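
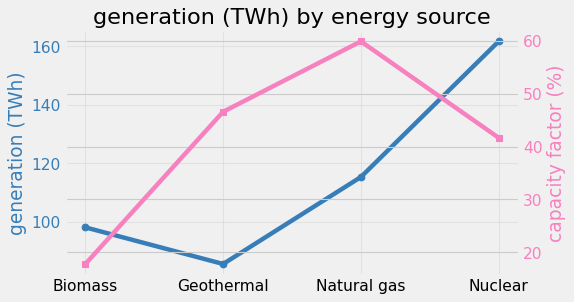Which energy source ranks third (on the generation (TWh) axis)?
Biomass

Top 4 (on the generation (TWh) axis): Nuclear ≈ 160, Natural gas ≈ 120, Biomass ≈ 100, Geothermal ≈ 90.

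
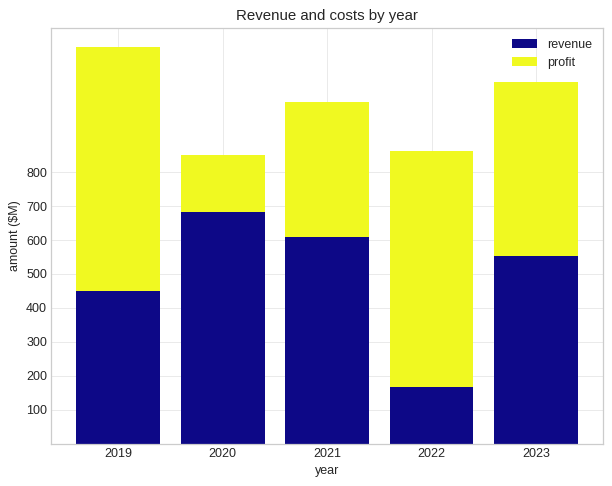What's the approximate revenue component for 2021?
revenue top ≈ 600, bottom ≈ 0; segment ≈ 600.

≈ 600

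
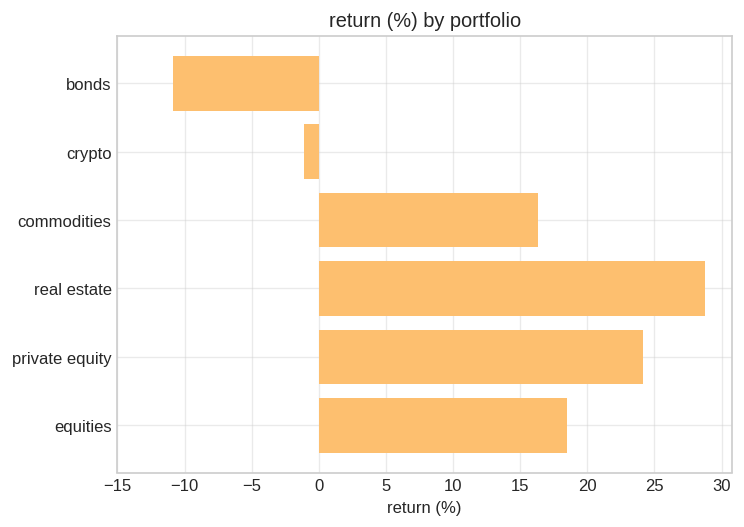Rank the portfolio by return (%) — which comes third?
equities

Top 4: real estate ≈ 30, private equity ≈ 25, equities ≈ 20, commodities ≈ 15.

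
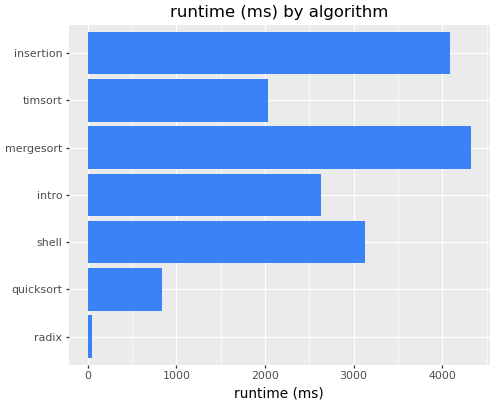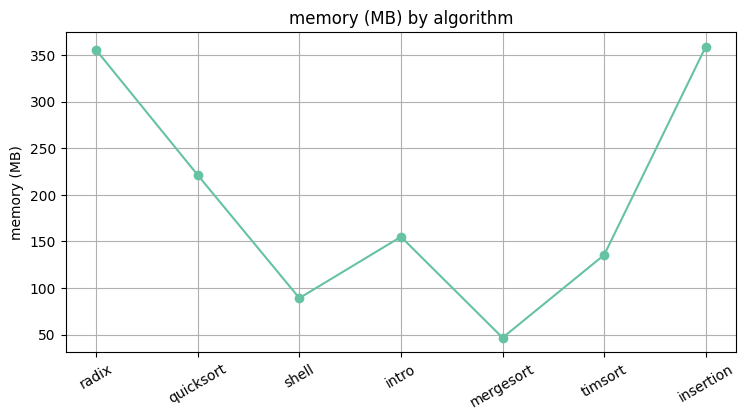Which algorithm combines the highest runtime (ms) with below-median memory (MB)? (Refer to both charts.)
Chart 2 median memory (MB) ≈ 150; below-median algorithms: shell, mergesort, timsort. Among those, mergesort has the highest runtime (ms) (≈ 4500).

mergesort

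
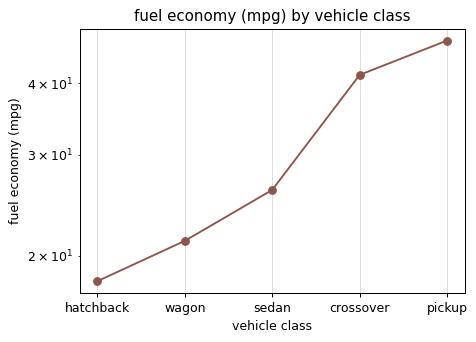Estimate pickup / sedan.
pickup ≈ 45, sedan ≈ 25; 45/25 ≈ 1.8.

≈ 1.8×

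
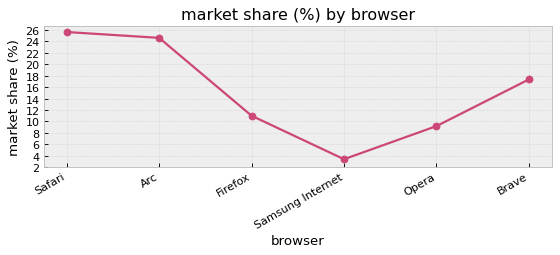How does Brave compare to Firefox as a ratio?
Brave ≈ 18, Firefox ≈ 10; 18/10 ≈ 1.8.

≈ 1.8×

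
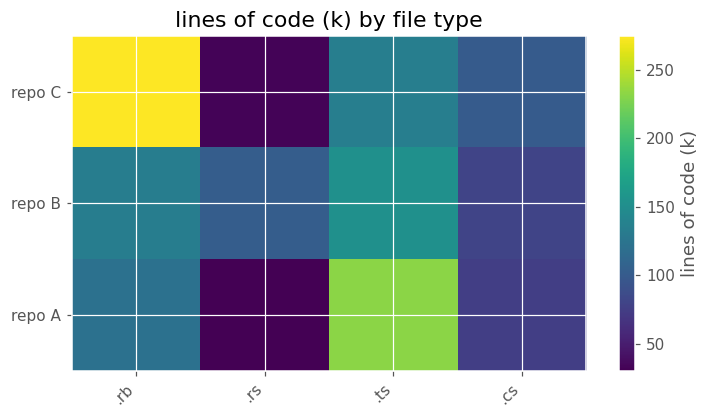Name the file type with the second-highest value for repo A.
Top 3 for repo A: .ts ≈ 225, .rb ≈ 125, .cs ≈ 75.

.rb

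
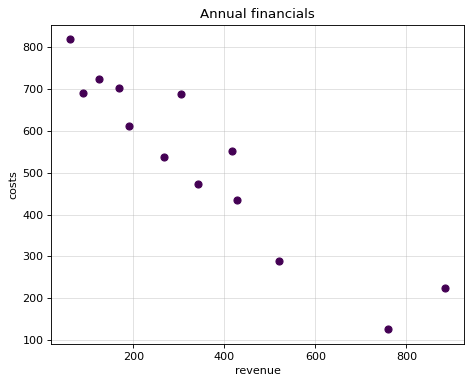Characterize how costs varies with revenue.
negative, strong

Points are negatively correlated; strong (|r| ≈ 0.9).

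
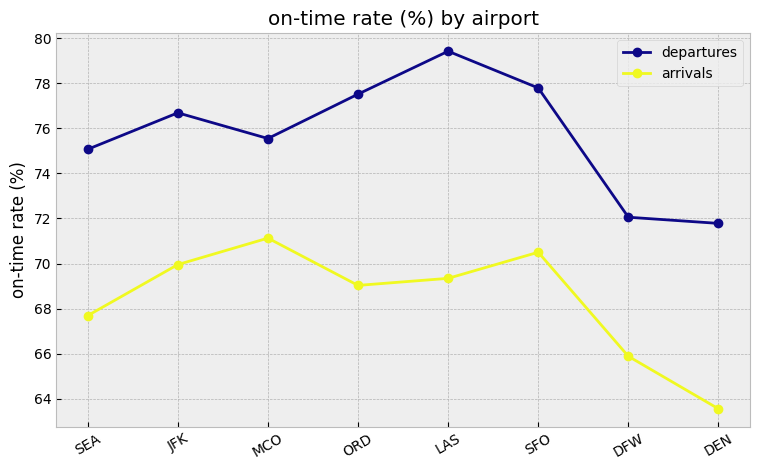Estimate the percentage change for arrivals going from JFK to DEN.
≈ -8.6%

JFK ≈ 70, DEN ≈ 64; (64 − 70) / 70 ≈ -8.6%.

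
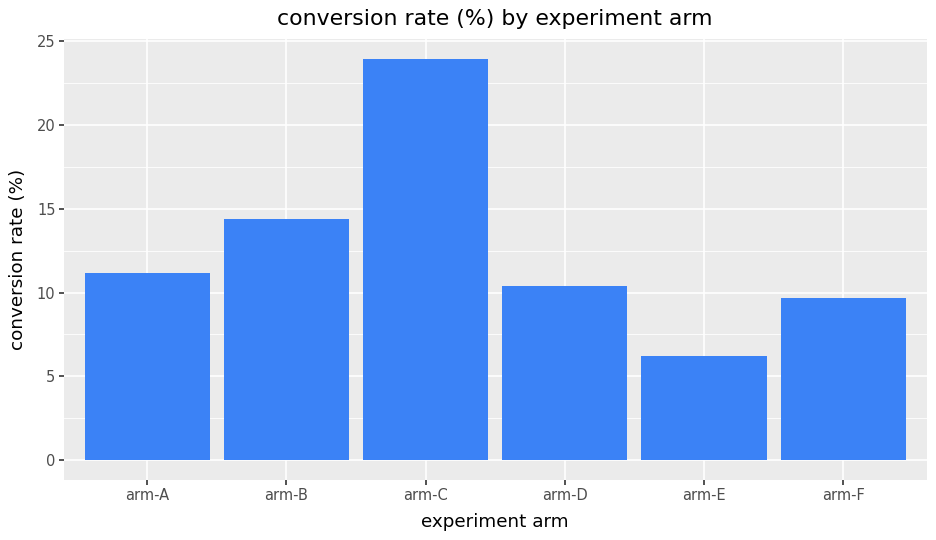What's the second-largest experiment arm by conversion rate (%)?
arm-B

Top 3: arm-C ≈ 24, arm-B ≈ 14, arm-A ≈ 12.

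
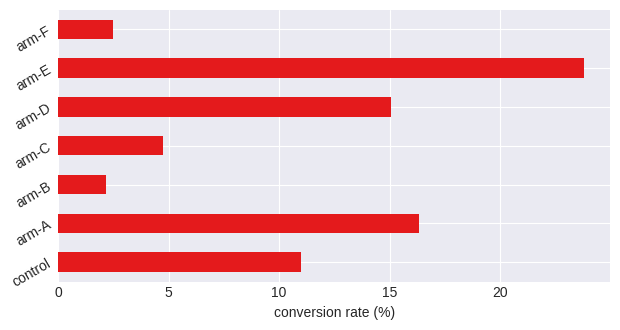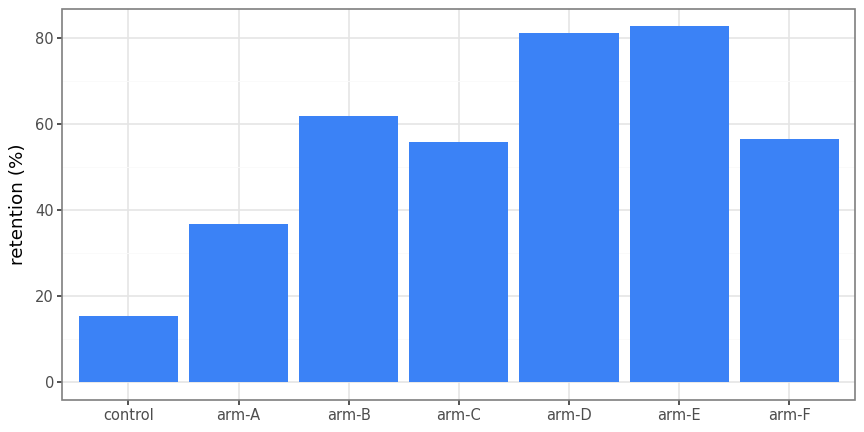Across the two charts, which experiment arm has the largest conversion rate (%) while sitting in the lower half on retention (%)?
arm-A

Chart 2 median retention (%) ≈ 60; below-median experiment arms: control, arm-A, arm-C. Among those, arm-A has the highest conversion rate (%) (≈ 15).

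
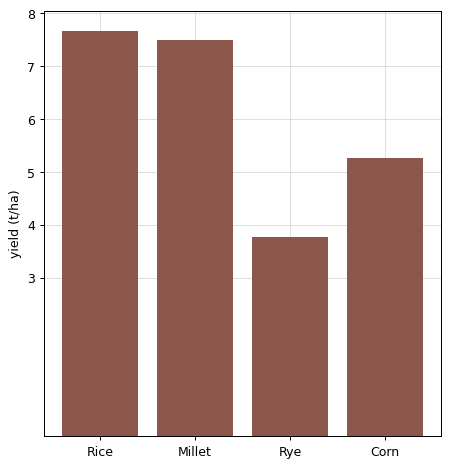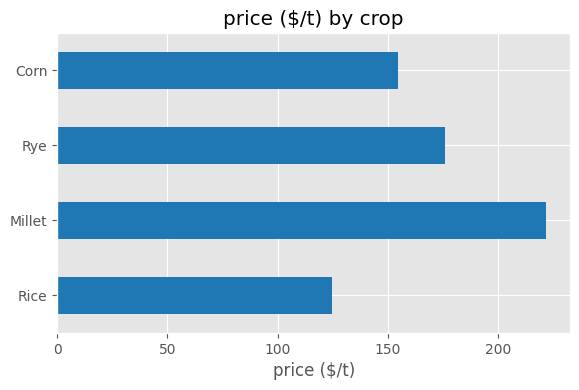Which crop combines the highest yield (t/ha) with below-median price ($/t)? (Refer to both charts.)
Rice

Chart 2 median price ($/t) ≈ 175; below-median crops: Rice, Corn. Among those, Rice has the highest yield (t/ha) (≈ 8).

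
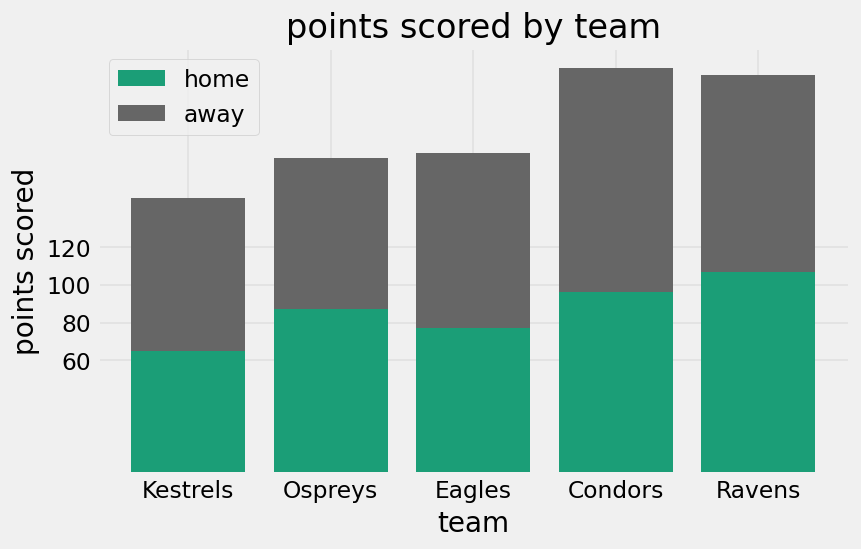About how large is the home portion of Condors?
≈ 100

home top ≈ 100, bottom ≈ 0; segment ≈ 100.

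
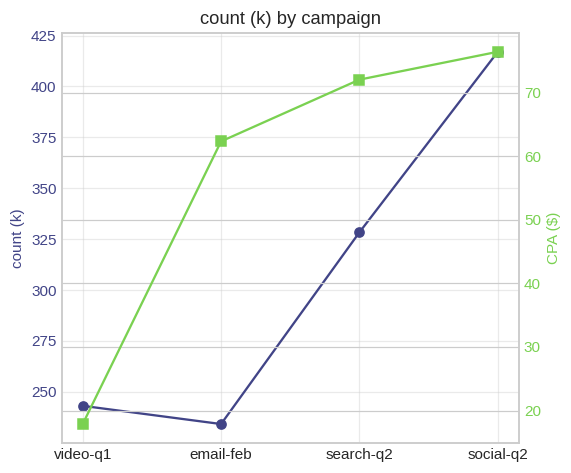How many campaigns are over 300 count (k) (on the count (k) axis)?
Above 300: search-q2, social-q2.

2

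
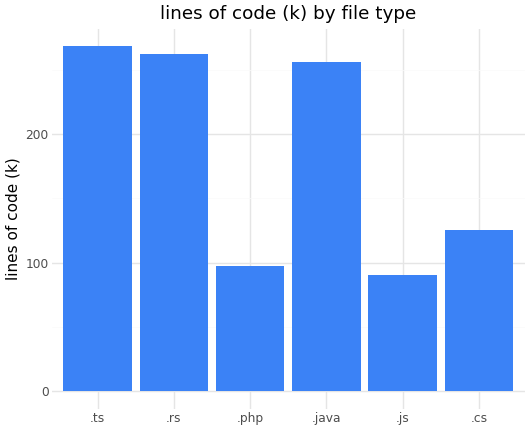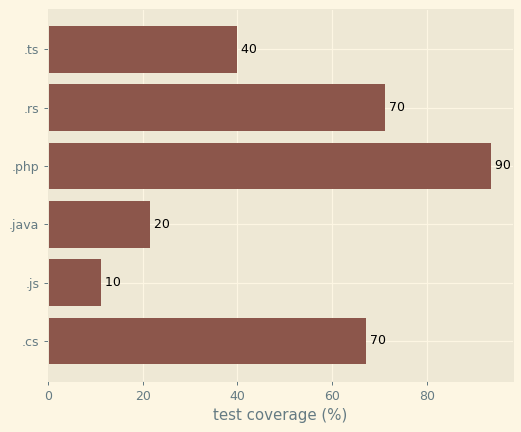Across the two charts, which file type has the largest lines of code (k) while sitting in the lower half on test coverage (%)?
.ts

Chart 2 median test coverage (%) ≈ 50; below-median file types: .ts, .java, .js. Among those, .ts has the highest lines of code (k) (≈ 275).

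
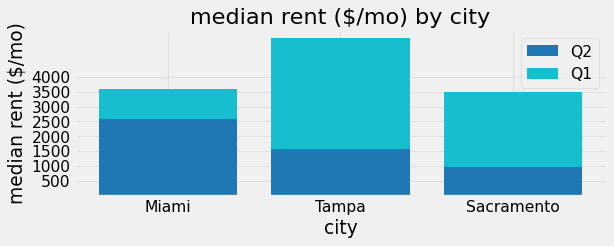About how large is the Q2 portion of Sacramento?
Q2 top ≈ 1000, bottom ≈ 0; segment ≈ 1000.

≈ 1000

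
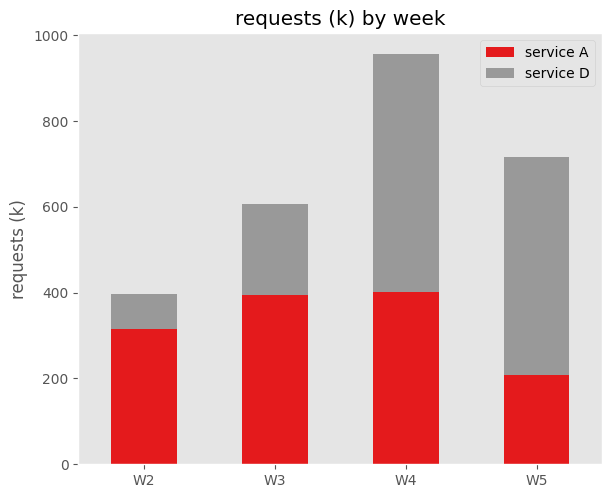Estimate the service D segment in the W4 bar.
≈ 600

service D top ≈ 1000, bottom ≈ 400; segment ≈ 600.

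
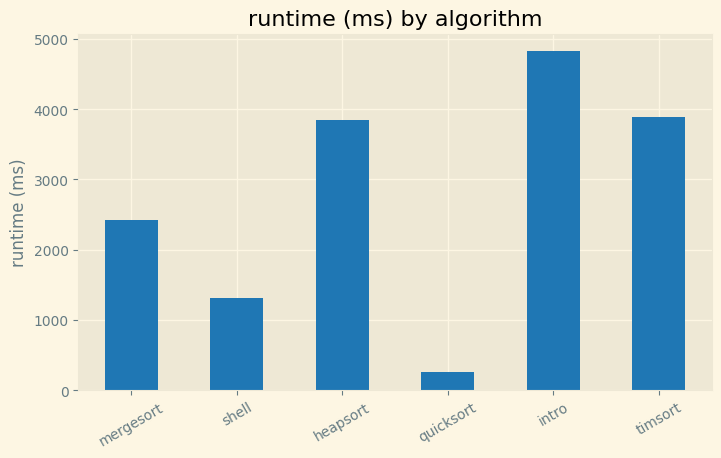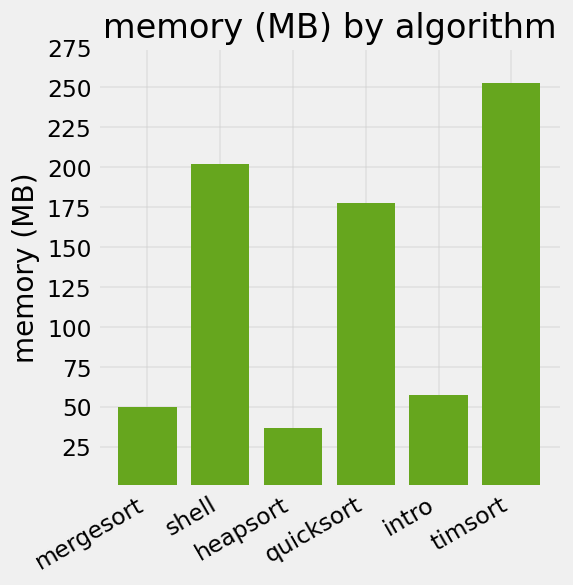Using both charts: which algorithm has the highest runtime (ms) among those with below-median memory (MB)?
intro

Chart 2 median memory (MB) ≈ 125; below-median algorithms: mergesort, heapsort, intro. Among those, intro has the highest runtime (ms) (≈ 5000).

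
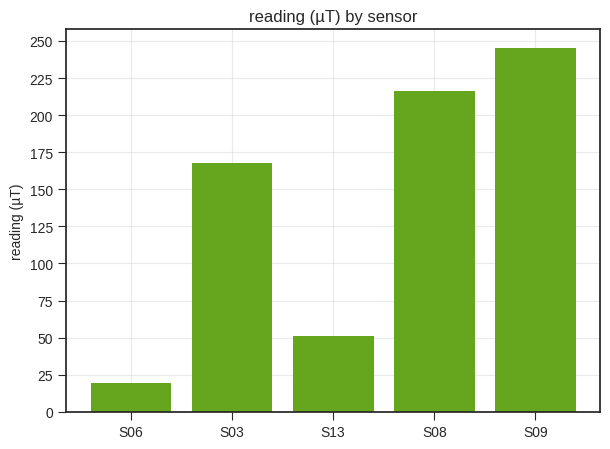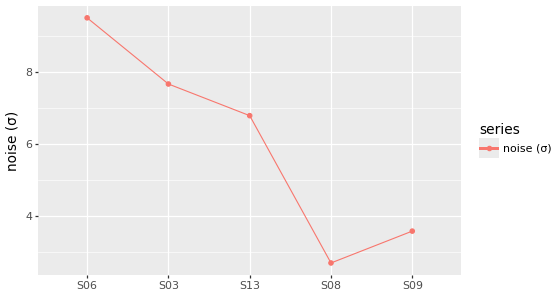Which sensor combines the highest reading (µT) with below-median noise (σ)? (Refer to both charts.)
S09

Chart 2 median noise (σ) ≈ 7; below-median sensors: S08, S09. Among those, S09 has the highest reading (µT) (≈ 250).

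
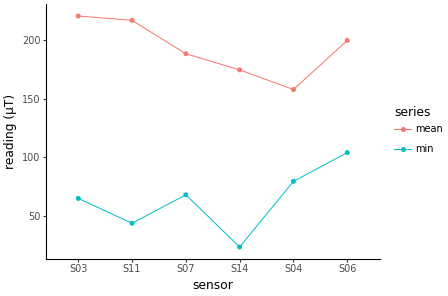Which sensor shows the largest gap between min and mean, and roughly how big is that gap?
S11: min ≈ 40, mean ≈ 220 → gap ≈ 180. Next-largest (S03) is only ≈ 160.

S11, ≈ 180 µT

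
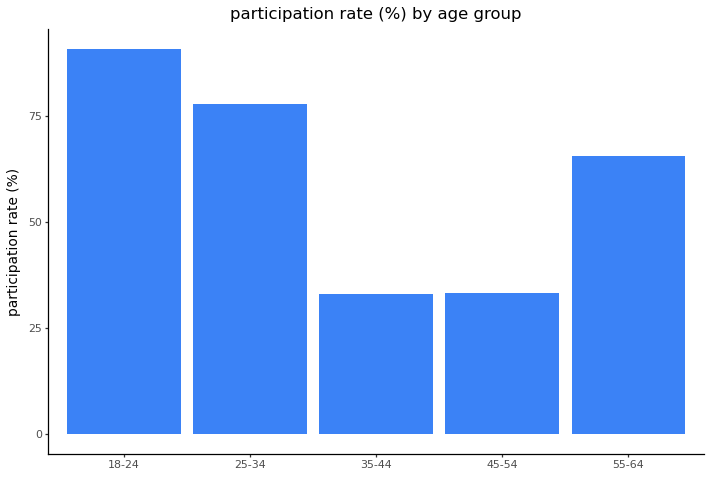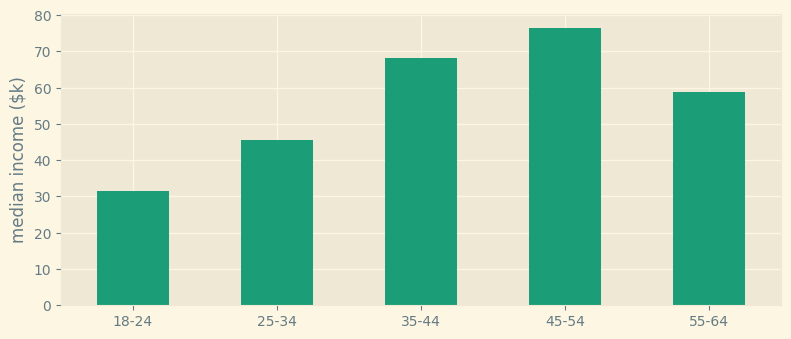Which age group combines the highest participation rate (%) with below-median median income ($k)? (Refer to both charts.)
Chart 2 median median income ($k) ≈ 60; below-median age groups: 18-24, 25-34. Among those, 18-24 has the highest participation rate (%) (≈ 90).

18-24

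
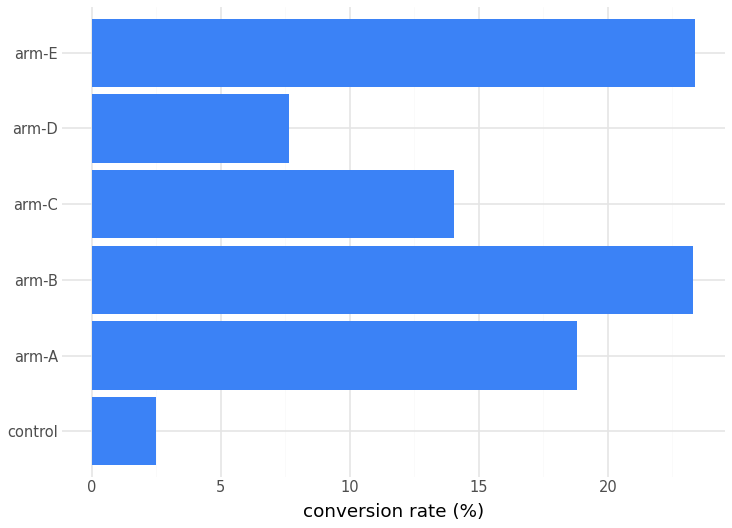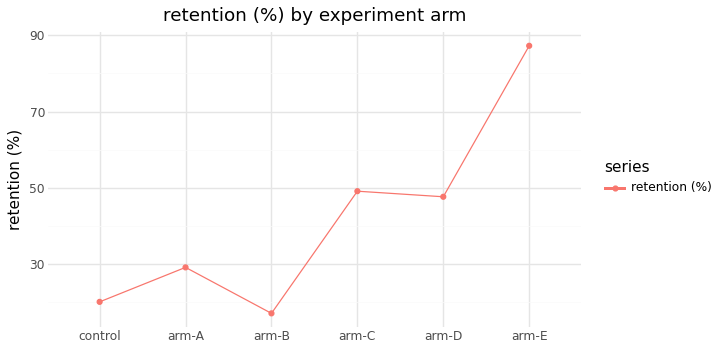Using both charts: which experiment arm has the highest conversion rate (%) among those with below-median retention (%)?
arm-B

Chart 2 median retention (%) ≈ 40; below-median experiment arms: control, arm-A, arm-B. Among those, arm-B has the highest conversion rate (%) (≈ 25).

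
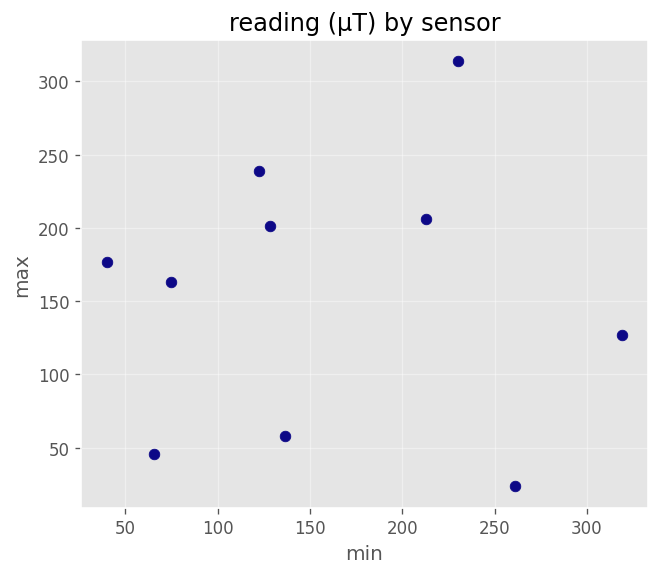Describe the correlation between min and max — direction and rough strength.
Points are roughly uncorrelated; weak (|r| ≈ 0.0).

no clear correlation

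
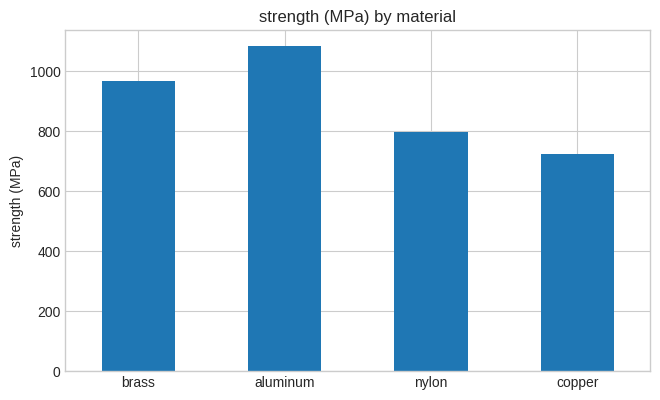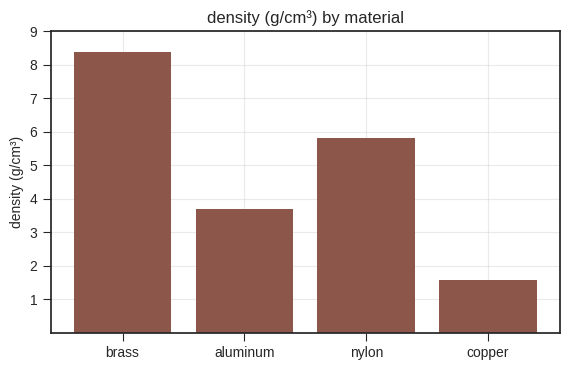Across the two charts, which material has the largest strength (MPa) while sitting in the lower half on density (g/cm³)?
aluminum

Chart 2 median density (g/cm³) ≈ 5; below-median materials: aluminum, copper. Among those, aluminum has the highest strength (MPa) (≈ 1100).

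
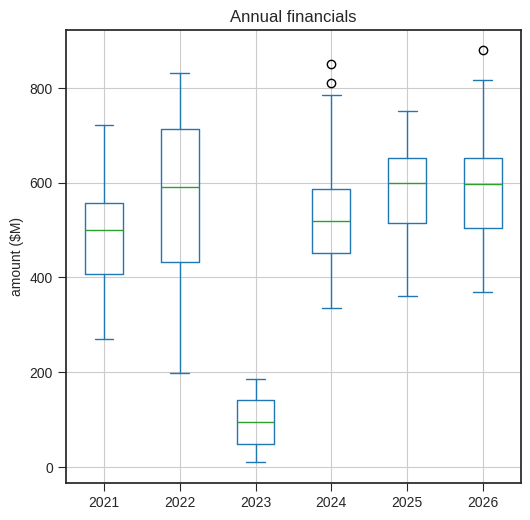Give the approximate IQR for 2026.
≈ 150

Q3 ≈ 650, Q1 ≈ 500; IQR ≈ 150.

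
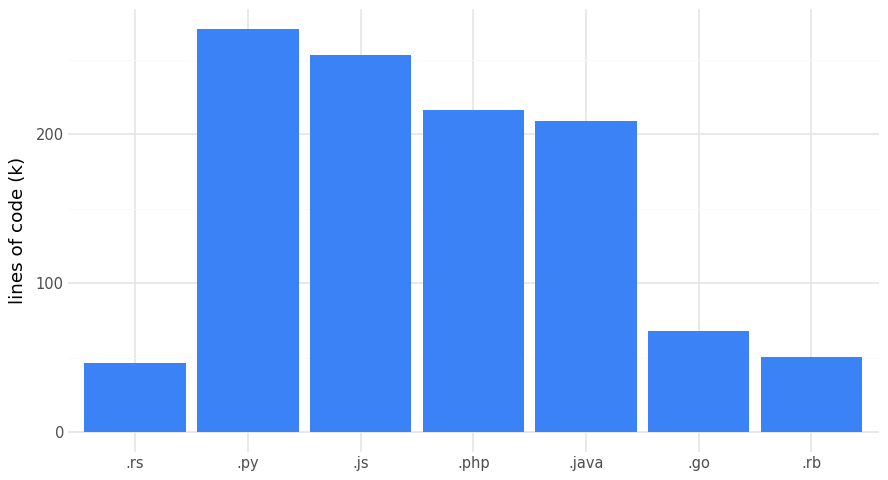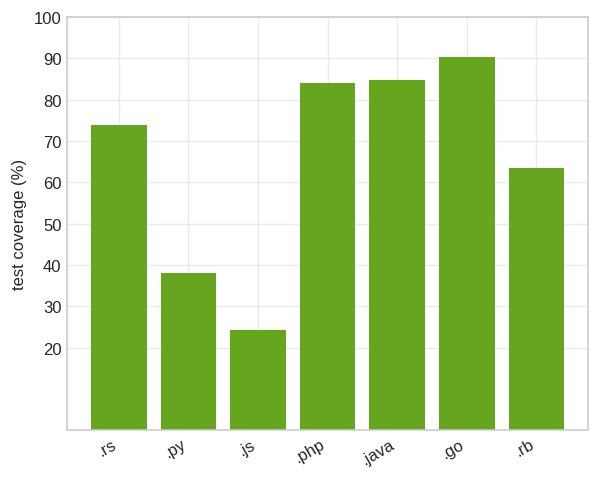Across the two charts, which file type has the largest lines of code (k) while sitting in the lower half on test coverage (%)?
.py

Chart 2 median test coverage (%) ≈ 70; below-median file types: .py, .js, .rb. Among those, .py has the highest lines of code (k) (≈ 275).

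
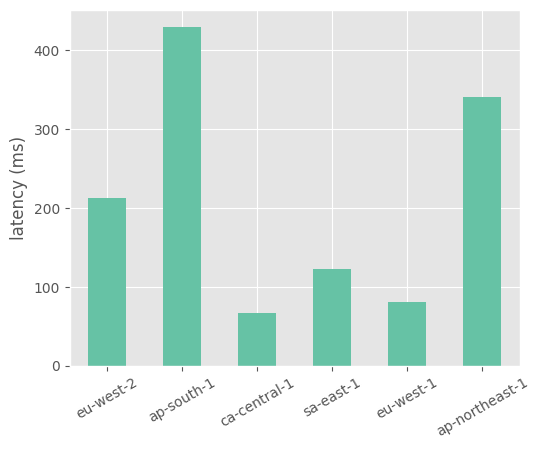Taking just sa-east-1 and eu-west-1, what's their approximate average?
(100 + 100) / 2 ≈ 100.

≈ 100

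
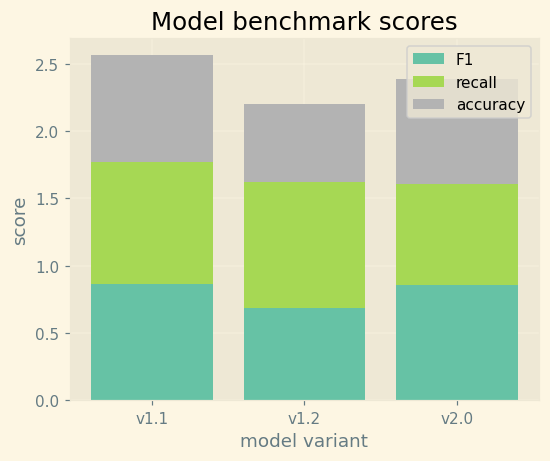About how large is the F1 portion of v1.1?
F1 top ≈ 1.0, bottom ≈ 0.0; segment ≈ 1.0.

≈ 1.0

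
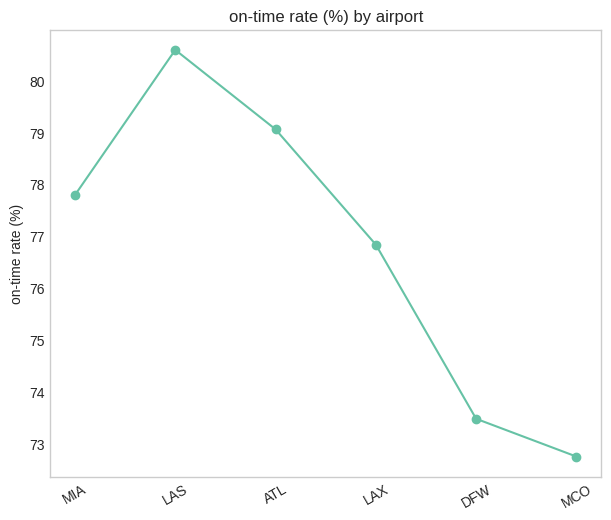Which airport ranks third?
Top 4: LAS ≈ 81, ATL ≈ 79, MIA ≈ 78, LAX ≈ 77.

MIA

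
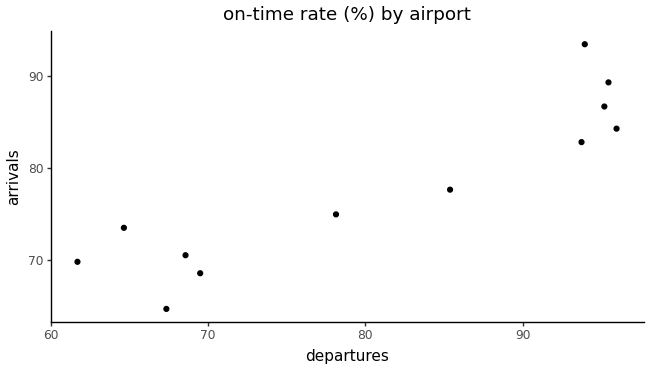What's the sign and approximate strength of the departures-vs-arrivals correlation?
positive, strong

Points are positively correlated; strong (|r| ≈ 0.9).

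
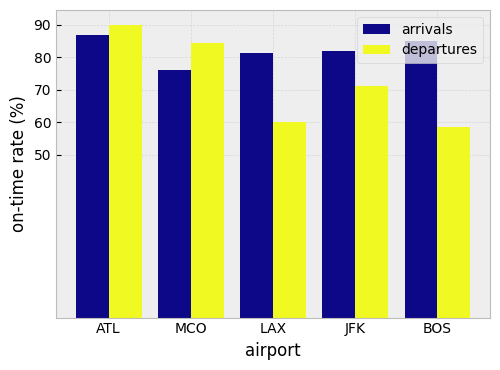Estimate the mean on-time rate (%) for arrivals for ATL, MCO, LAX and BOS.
≈ 82

(90 + 80 + 80 + 80) / 4 ≈ 82.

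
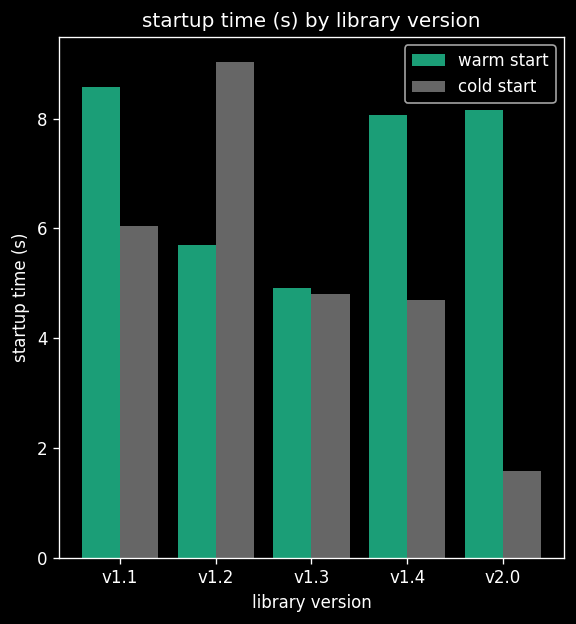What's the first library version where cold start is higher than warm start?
v1.2

v1.1: cold start ≈ 6 vs warm start ≈ 9 (not yet); v1.2: cold start ≈ 9 vs warm start ≈ 6 (first crossover).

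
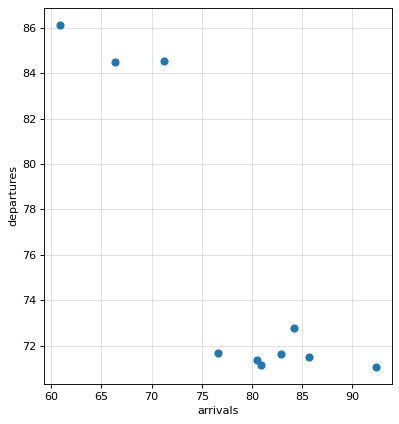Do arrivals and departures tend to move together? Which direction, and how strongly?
negative, strong

Points are negatively correlated; strong (|r| ≈ 0.9).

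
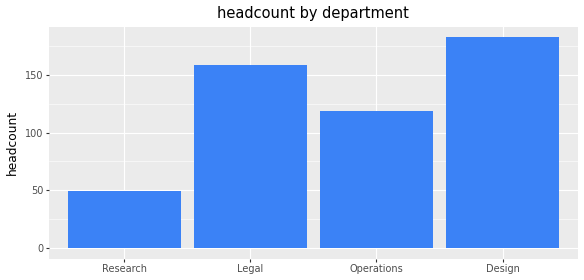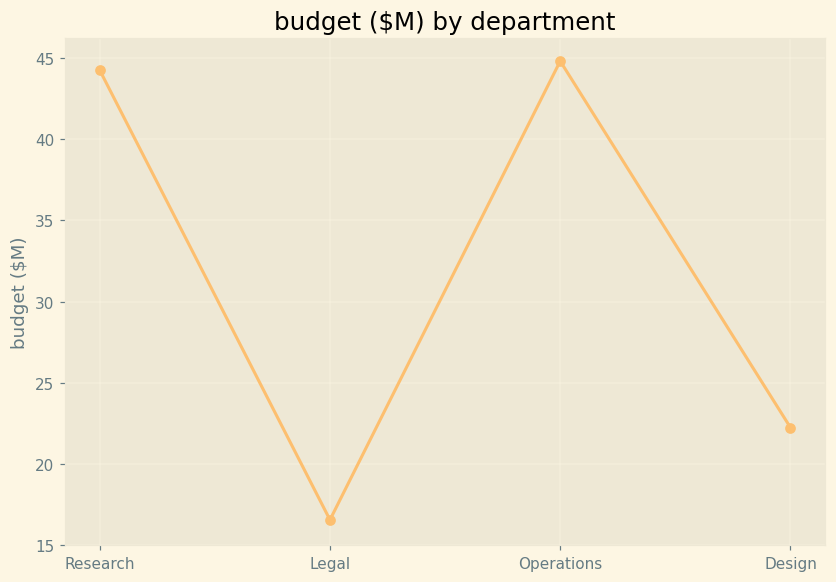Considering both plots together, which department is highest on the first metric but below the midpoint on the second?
Chart 2 median budget ($M) ≈ 35; below-median departments: Legal, Design. Among those, Design has the highest headcount (≈ 180).

Design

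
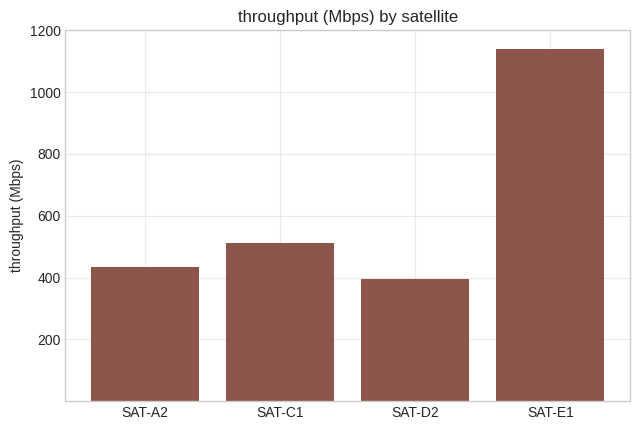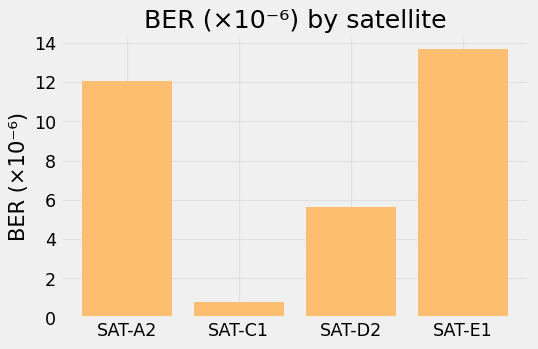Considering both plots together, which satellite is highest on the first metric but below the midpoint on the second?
SAT-C1

Chart 2 median BER (×10⁻⁶) ≈ 8; below-median satellites: SAT-C1, SAT-D2. Among those, SAT-C1 has the highest throughput (Mbps) (≈ 600).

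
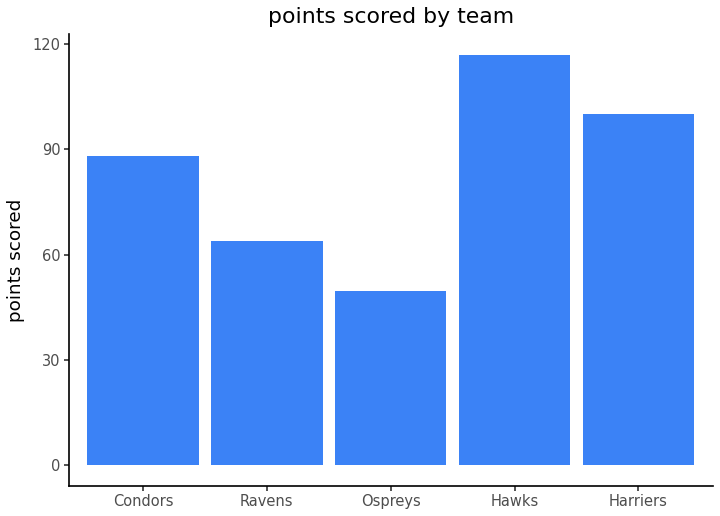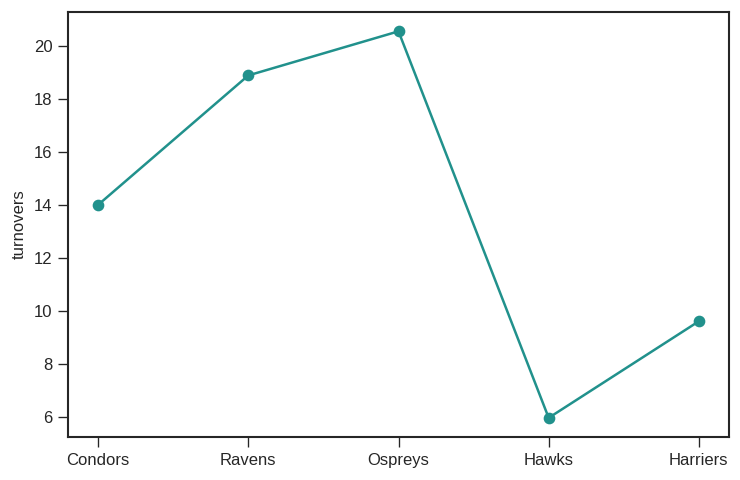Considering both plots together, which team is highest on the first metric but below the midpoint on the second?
Hawks

Chart 2 median turnovers ≈ 14; below-median teams: Hawks, Harriers. Among those, Hawks has the highest points scored (≈ 120).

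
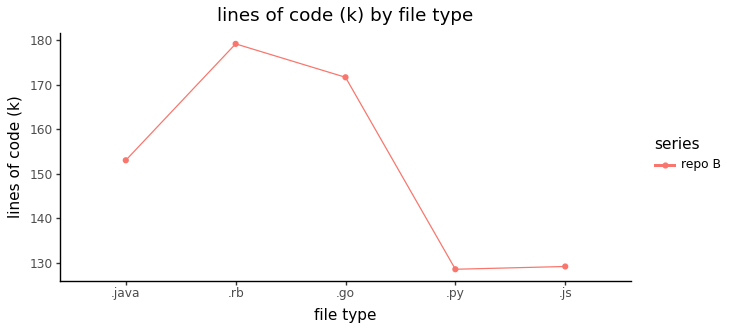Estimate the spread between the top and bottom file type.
≈ 50

Max .rb ≈ 180, min .py ≈ 130; range ≈ 50.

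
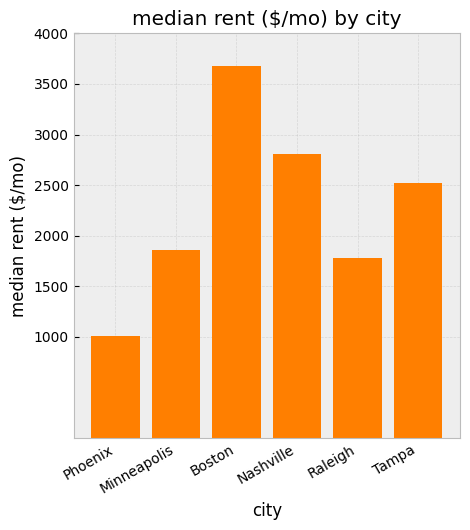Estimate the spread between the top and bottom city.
≈ 2500

Max Boston ≈ 3500, min Phoenix ≈ 1000; range ≈ 2500.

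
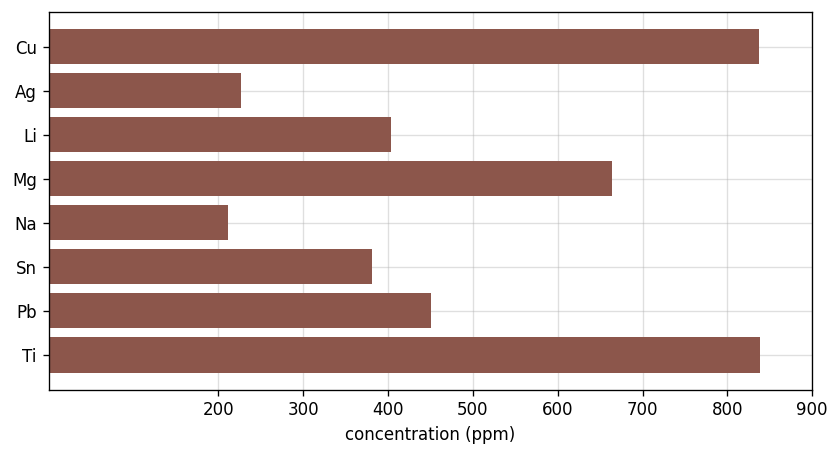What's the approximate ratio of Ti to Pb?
≈ 1.6×

Ti ≈ 800, Pb ≈ 500; 800/500 ≈ 1.6.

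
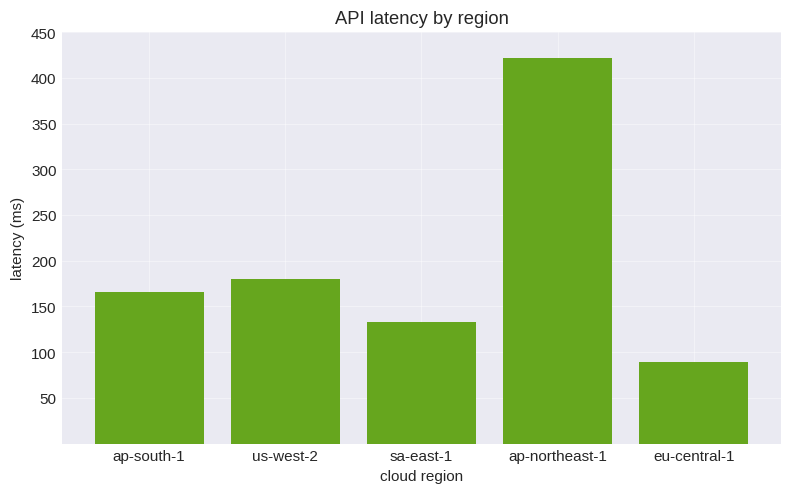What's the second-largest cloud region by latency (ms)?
us-west-2

Top 3: ap-northeast-1 ≈ 400, us-west-2 ≈ 200, ap-south-1 ≈ 150.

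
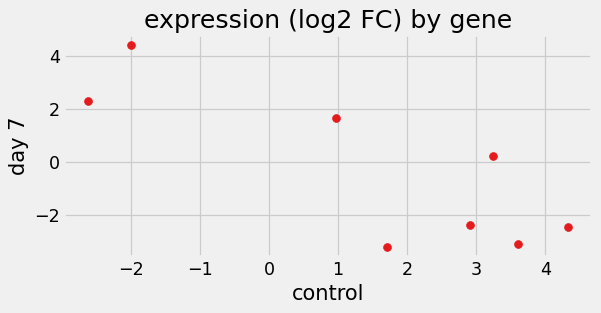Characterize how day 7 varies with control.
negative, strong

Points are negatively correlated; strong (|r| ≈ 0.8).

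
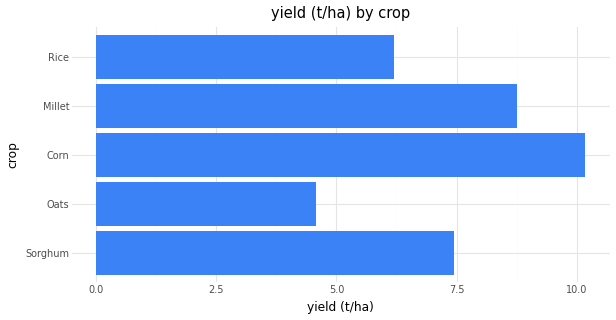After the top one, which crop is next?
Millet

Top 3: Corn ≈ 10, Millet ≈ 9, Sorghum ≈ 7.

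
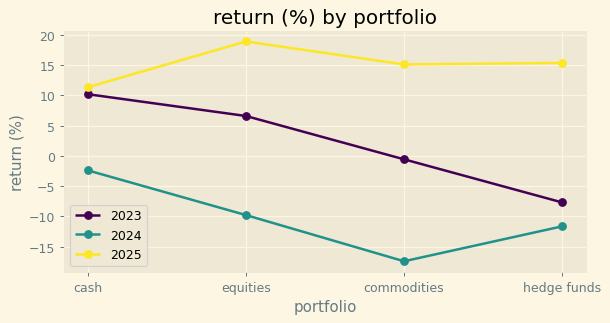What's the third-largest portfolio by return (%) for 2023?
Top 4 for 2023: cash ≈ 10, equities ≈ 5, commodities ≈ 0, hedge funds ≈ -10.

commodities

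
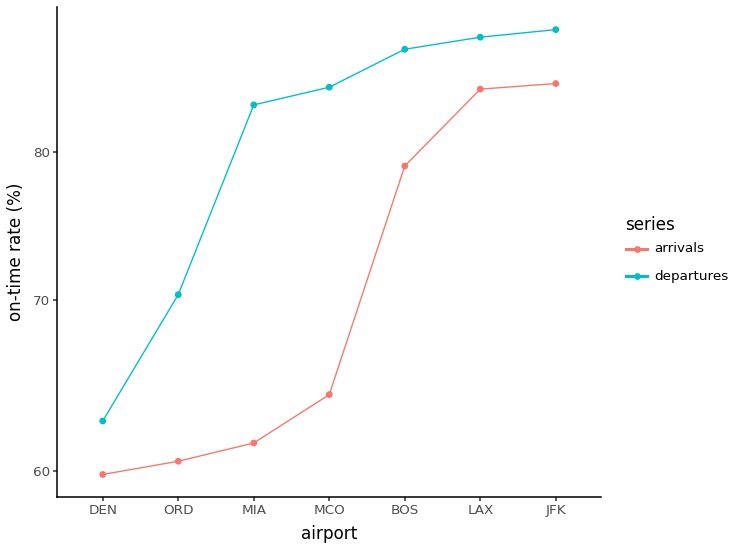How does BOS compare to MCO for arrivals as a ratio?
≈ 1.23×

BOS ≈ 80, MCO ≈ 65; 80/65 ≈ 1.23.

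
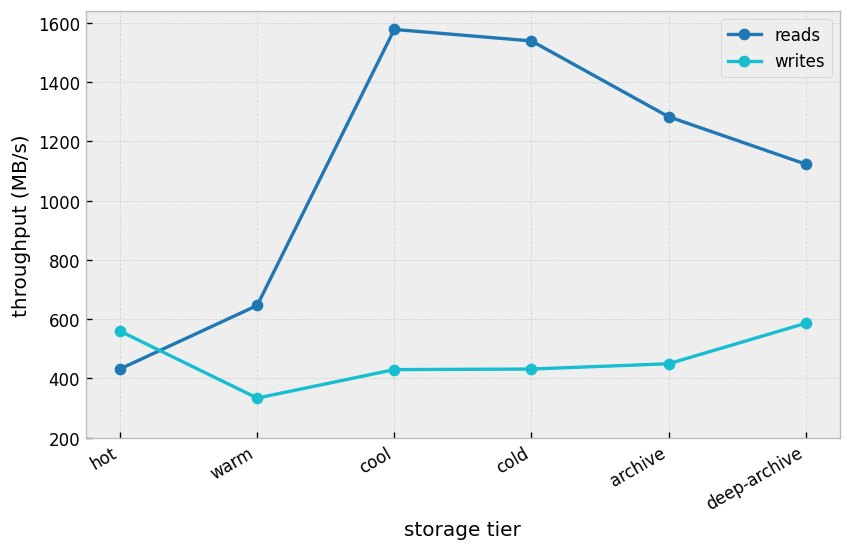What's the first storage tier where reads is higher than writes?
warm

hot: reads ≈ 400 vs writes ≈ 600 (not yet); warm: reads ≈ 600 vs writes ≈ 400 (first crossover).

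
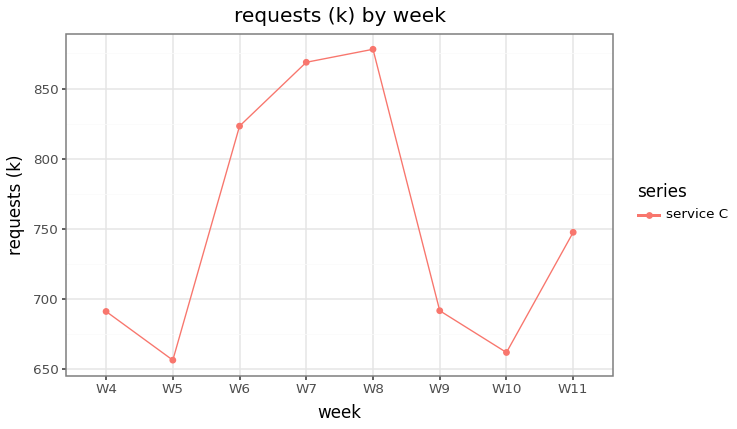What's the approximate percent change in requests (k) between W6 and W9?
W6 ≈ 820, W9 ≈ 700; (700 − 820) / 820 ≈ -14.6%.

≈ -14.6%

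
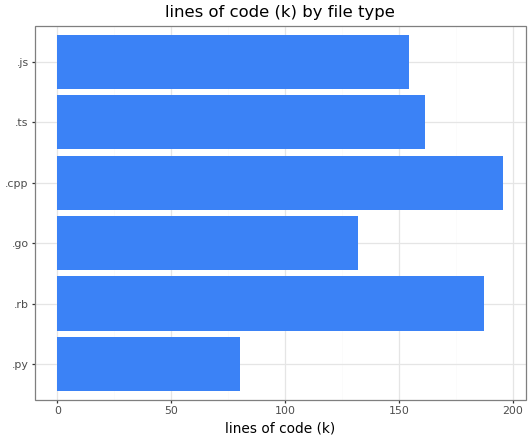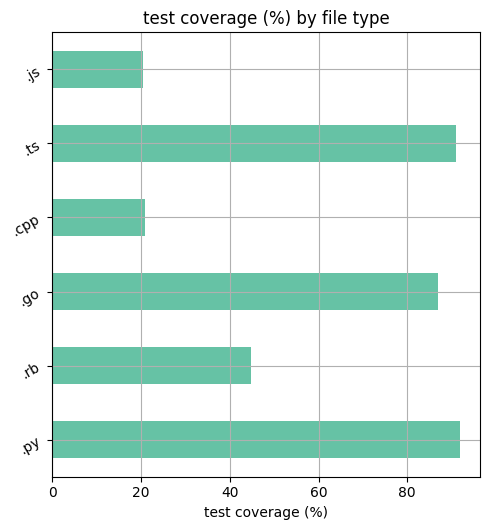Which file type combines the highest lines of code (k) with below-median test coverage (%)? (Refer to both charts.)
Chart 2 median test coverage (%) ≈ 70; below-median file types: .rb, .cpp, .js. Among those, .cpp has the highest lines of code (k) (≈ 200).

.cpp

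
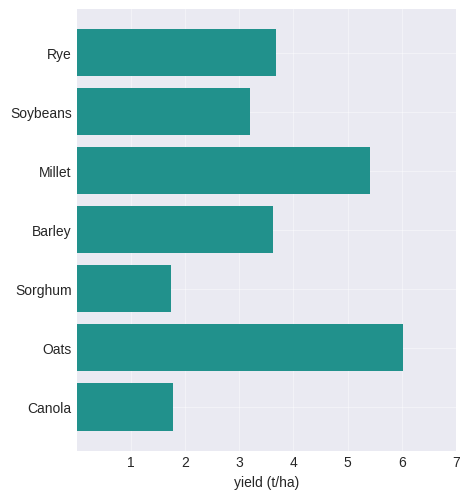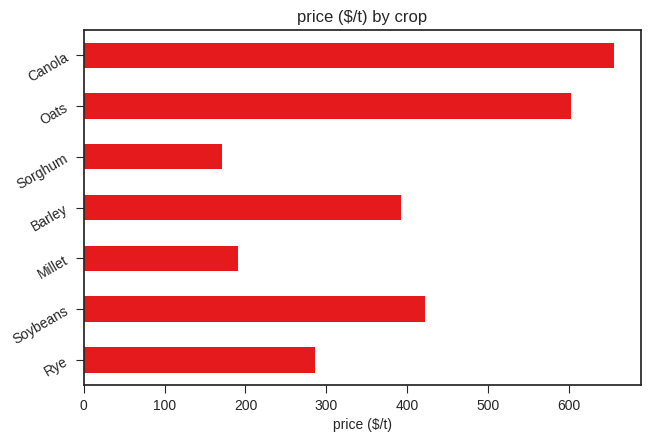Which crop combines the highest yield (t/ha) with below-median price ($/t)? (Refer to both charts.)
Chart 2 median price ($/t) ≈ 400; below-median crops: Rye, Millet, Sorghum. Among those, Millet has the highest yield (t/ha) (≈ 5).

Millet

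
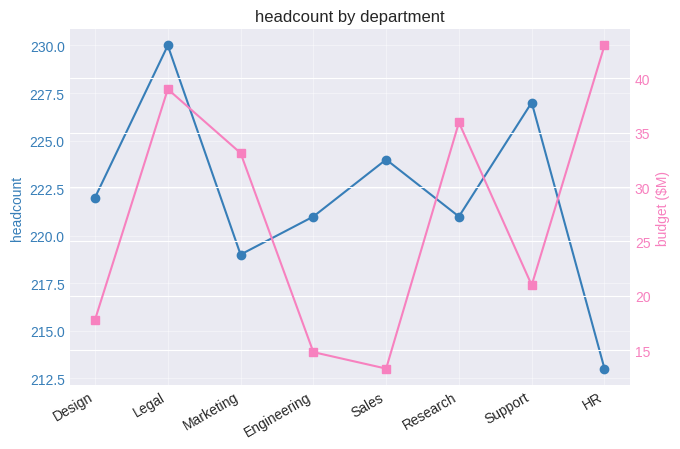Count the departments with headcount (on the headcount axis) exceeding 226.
2

Above 226: Legal, Support.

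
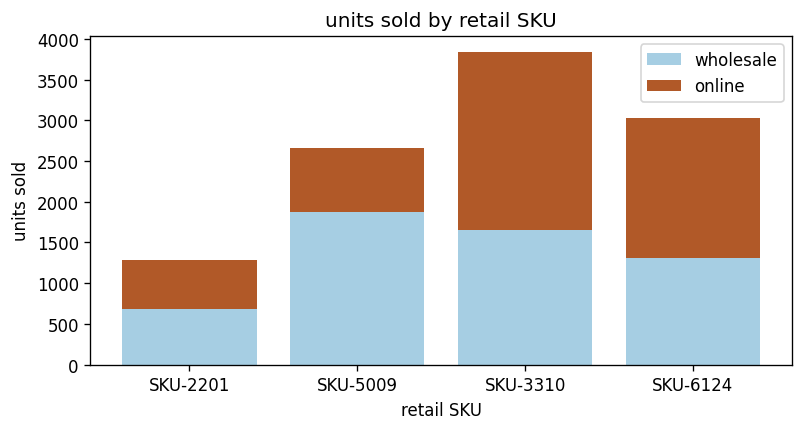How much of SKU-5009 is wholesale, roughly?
≈ 2000

wholesale top ≈ 2000, bottom ≈ 0; segment ≈ 2000.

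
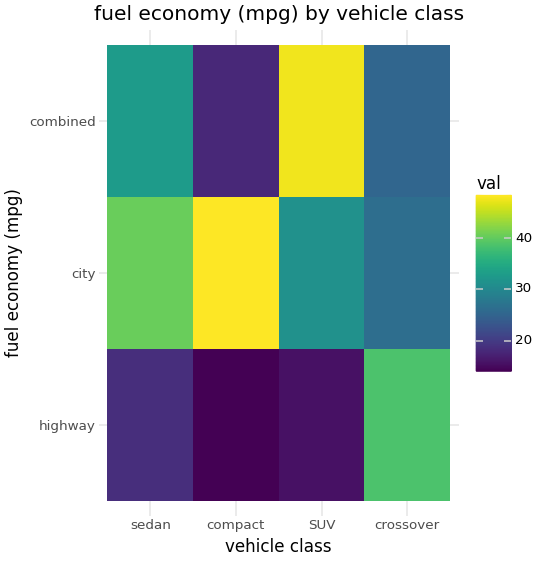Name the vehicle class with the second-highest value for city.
sedan

Top 3 for city: compact ≈ 50, sedan ≈ 40, SUV ≈ 30.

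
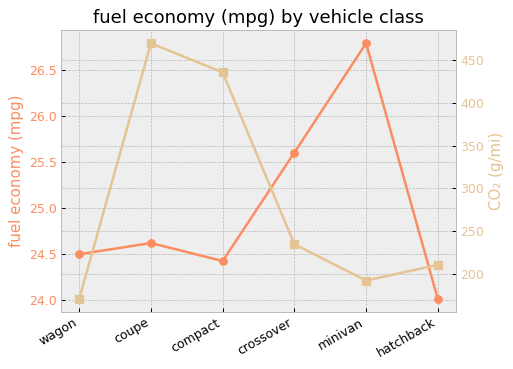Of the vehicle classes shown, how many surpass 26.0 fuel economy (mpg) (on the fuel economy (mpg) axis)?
1

Above 26.0: minivan.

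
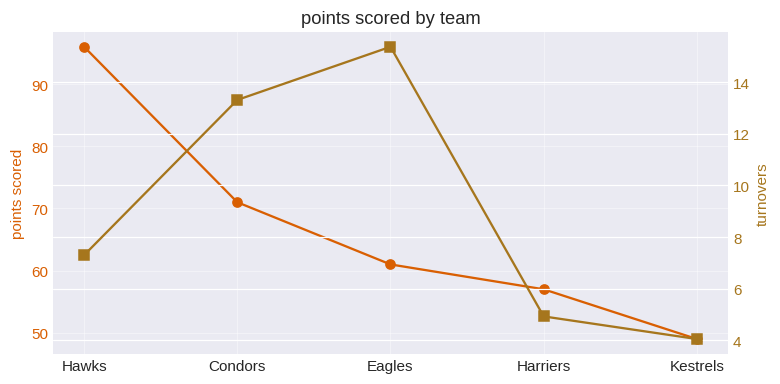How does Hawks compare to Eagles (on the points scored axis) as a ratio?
≈ 1.58×

Hawks ≈ 95, Eagles ≈ 60; 95/60 ≈ 1.58.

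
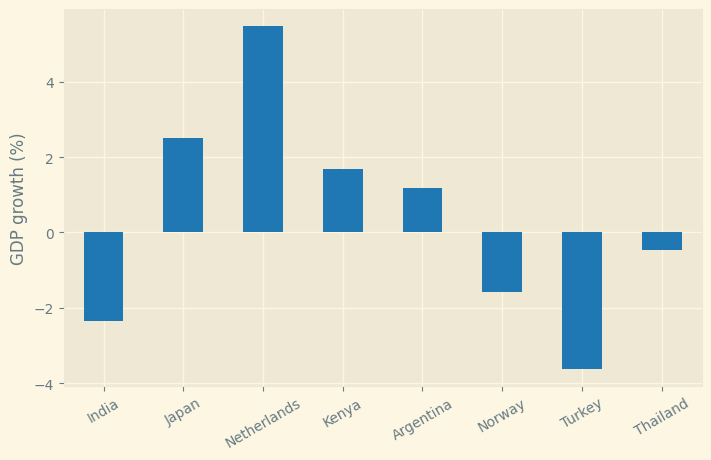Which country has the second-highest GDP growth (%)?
Top 3: Netherlands ≈ 5, Japan ≈ 3, Kenya ≈ 2.

Japan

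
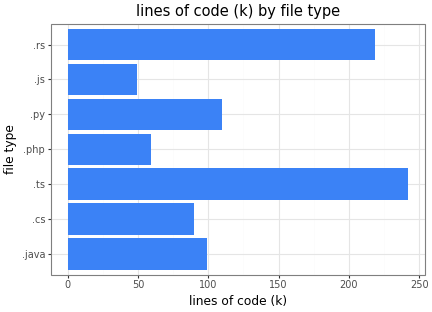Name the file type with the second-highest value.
.rs

Top 3: .ts ≈ 250, .rs ≈ 225, .py ≈ 100.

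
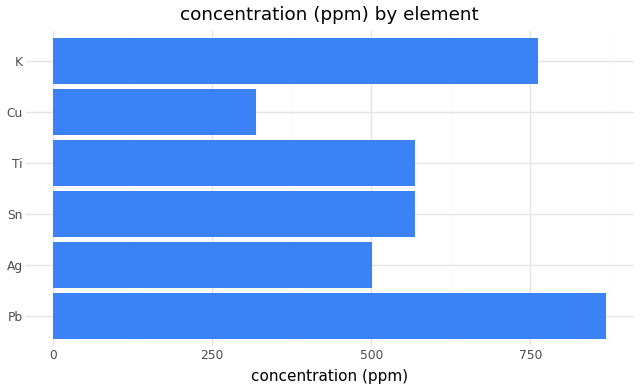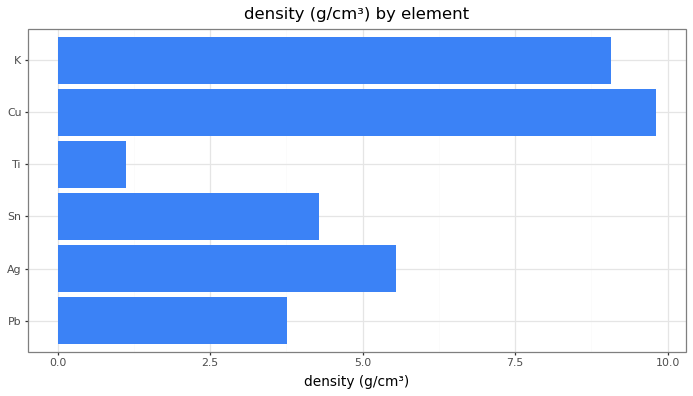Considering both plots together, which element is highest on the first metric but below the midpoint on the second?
Chart 2 median density (g/cm³) ≈ 5; below-median elements: Pb, Sn, Ti. Among those, Pb has the highest concentration (ppm) (≈ 900).

Pb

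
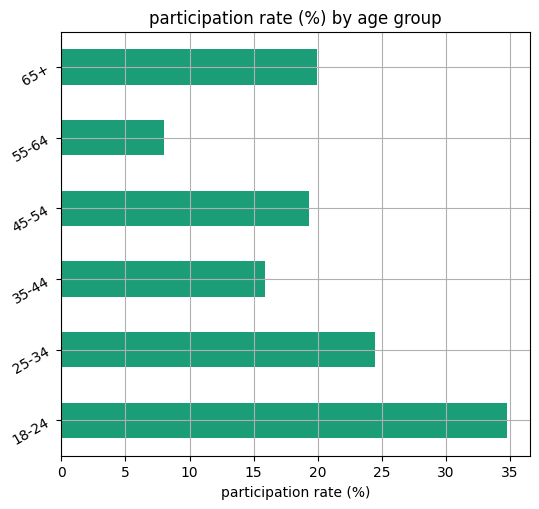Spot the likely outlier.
18-24

18-24 ≈ 35; the rest sit between ≈ 10 and ≈ 25.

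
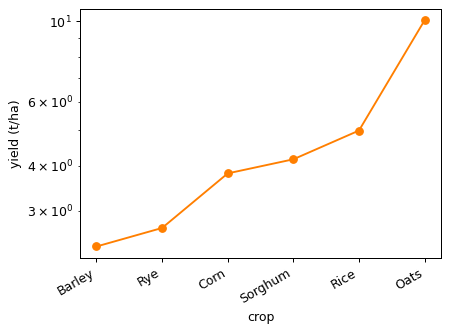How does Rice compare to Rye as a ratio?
Rice ≈ 5, Rye ≈ 3; 5/3 ≈ 1.67.

≈ 1.67×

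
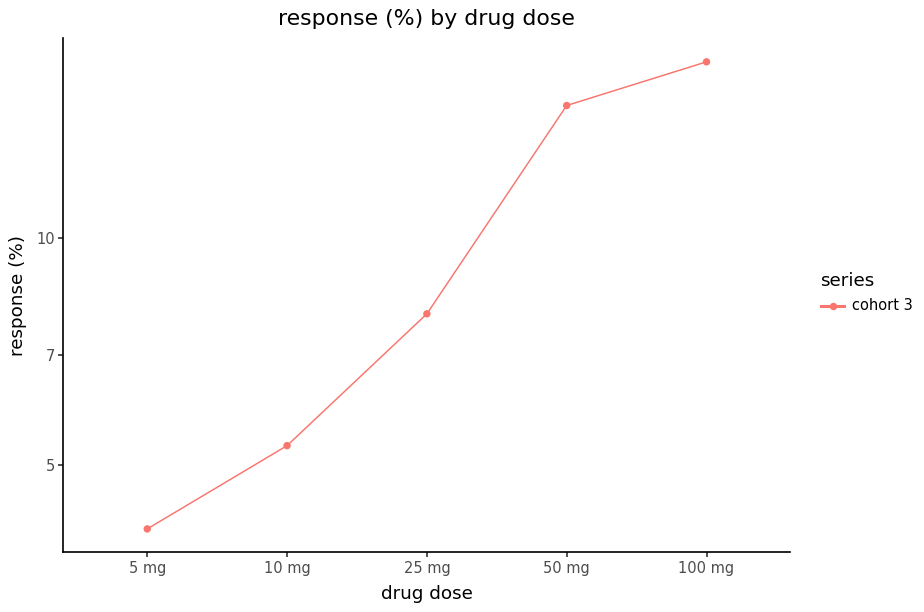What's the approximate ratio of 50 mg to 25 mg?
50 mg ≈ 14, 25 mg ≈ 8; 14/8 ≈ 1.75.

≈ 1.75×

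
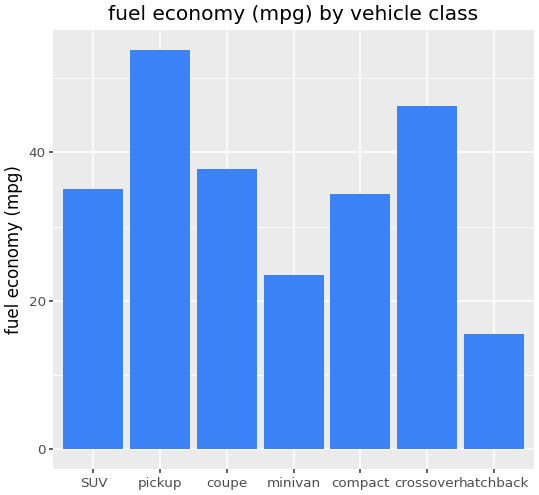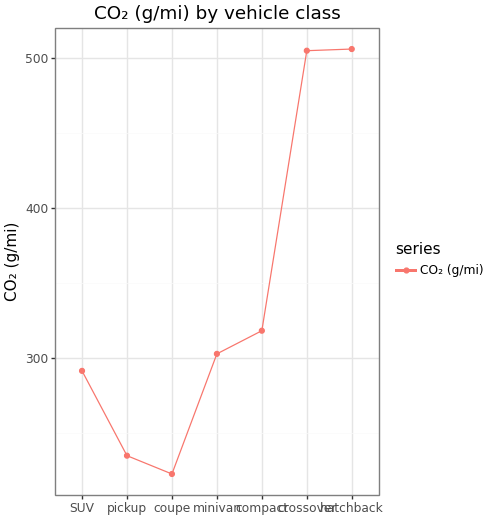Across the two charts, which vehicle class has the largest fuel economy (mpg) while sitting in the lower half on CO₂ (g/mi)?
Chart 2 median CO₂ (g/mi) ≈ 300; below-median vehicle classes: SUV, pickup, coupe. Among those, pickup has the highest fuel economy (mpg) (≈ 55).

pickup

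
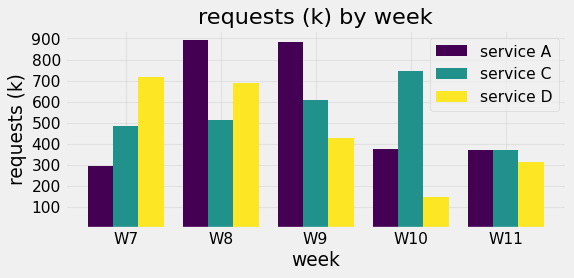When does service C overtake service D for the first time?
W8: service C ≈ 500 vs service D ≈ 700 (not yet); W9: service C ≈ 600 vs service D ≈ 400 (first crossover).

W9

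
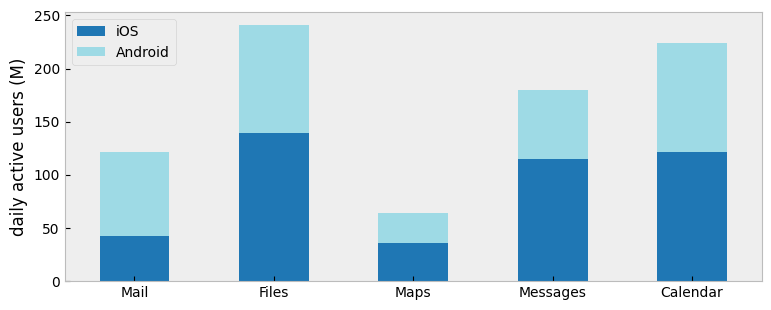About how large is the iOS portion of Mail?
≈ 50

iOS top ≈ 50, bottom ≈ 0; segment ≈ 50.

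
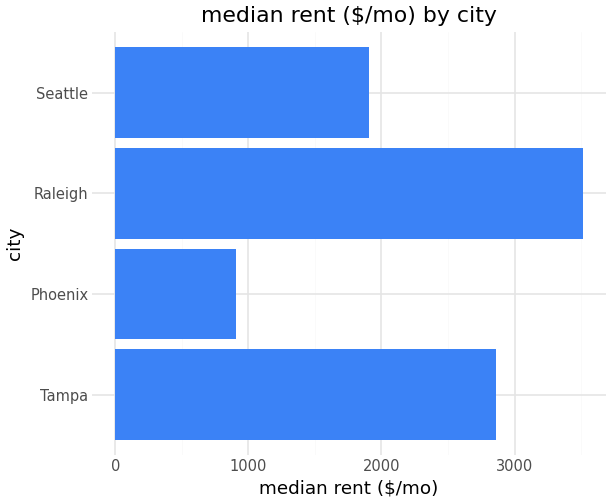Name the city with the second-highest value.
Tampa

Top 3: Raleigh ≈ 3500, Tampa ≈ 3000, Seattle ≈ 2000.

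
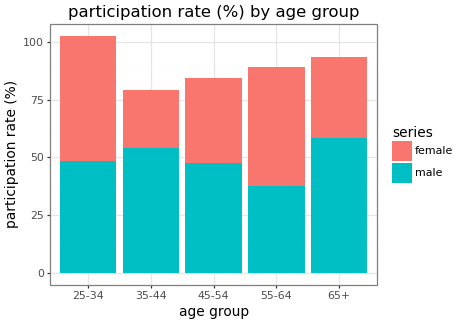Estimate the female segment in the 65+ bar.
female top ≈ 90, bottom ≈ 60; segment ≈ 30.

≈ 30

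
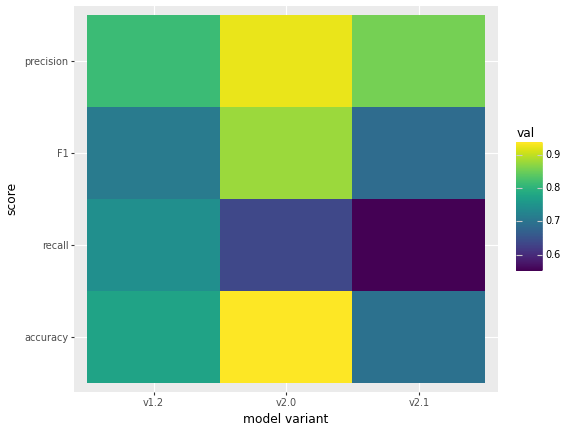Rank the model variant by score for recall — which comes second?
Top 3 for recall: v1.2 ≈ 0.75, v2.0 ≈ 0.65, v2.1 ≈ 0.55.

v2.0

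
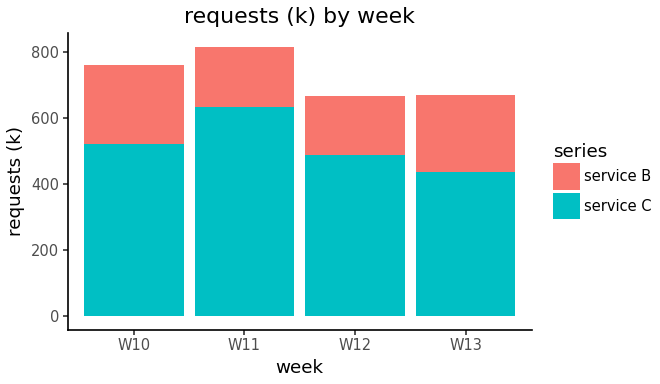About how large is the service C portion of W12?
≈ 500

service C top ≈ 500, bottom ≈ 0; segment ≈ 500.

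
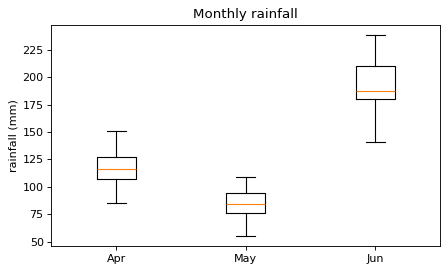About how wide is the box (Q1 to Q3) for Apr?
≈ 20

Q3 ≈ 130, Q1 ≈ 110; IQR ≈ 20.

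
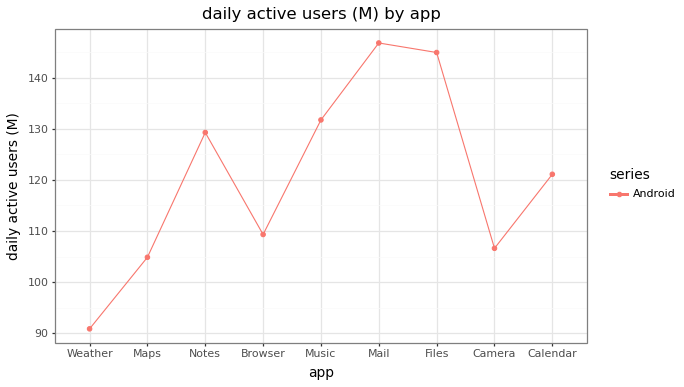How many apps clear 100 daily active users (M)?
Above 100: Maps, Notes, Browser, Music, Mail, Files, Camera, Calendar.

8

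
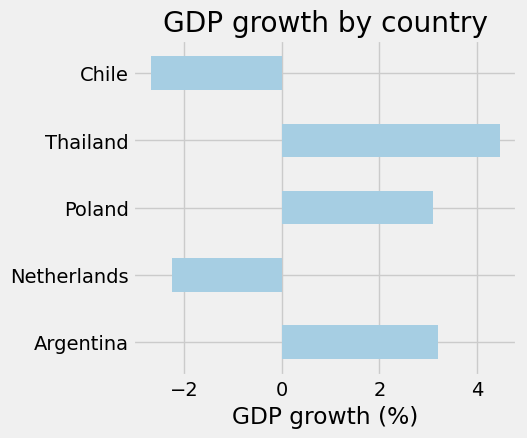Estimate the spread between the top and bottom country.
Max Thailand ≈ 4, min Chile ≈ -3; range ≈ 7.

≈ 7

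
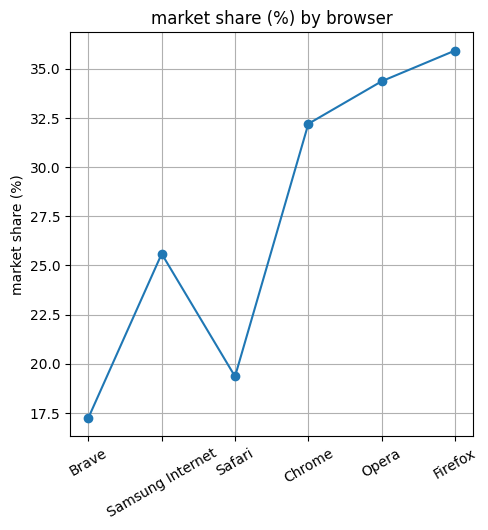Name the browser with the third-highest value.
Top 4: Firefox ≈ 36, Opera ≈ 34, Chrome ≈ 32, Samsung Internet ≈ 26.

Chrome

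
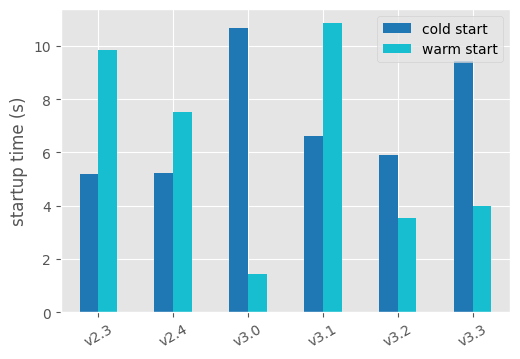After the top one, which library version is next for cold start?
v3.3

Top 3 for cold start: v3.0 ≈ 11, v3.3 ≈ 9, v3.1 ≈ 7.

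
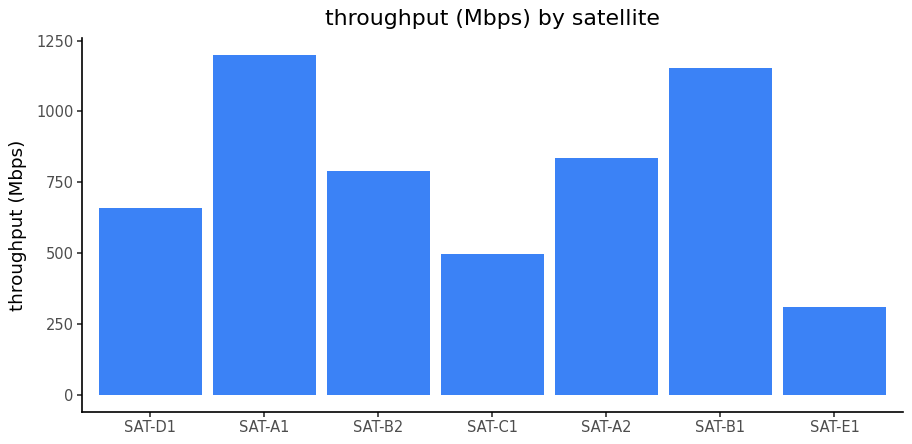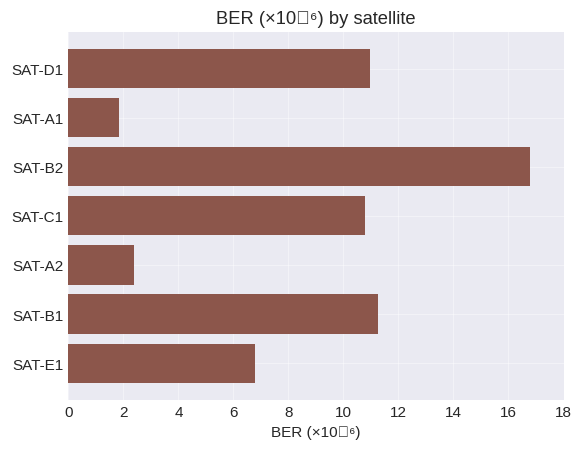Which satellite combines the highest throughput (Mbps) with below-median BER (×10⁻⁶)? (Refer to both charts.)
SAT-A1

Chart 2 median BER (×10⁻⁶) ≈ 10; below-median satellites: SAT-A1, SAT-A2, SAT-E1. Among those, SAT-A1 has the highest throughput (Mbps) (≈ 1200).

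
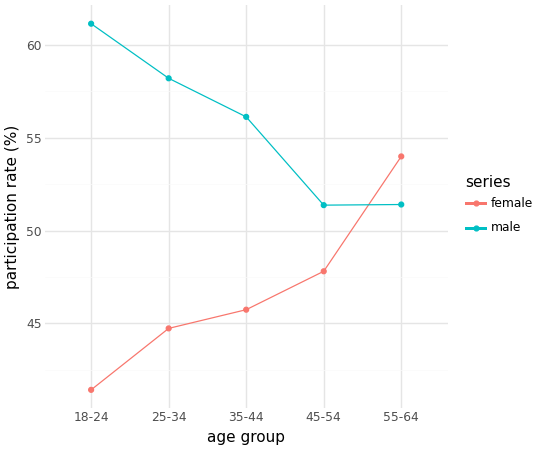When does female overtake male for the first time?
55-64

45-54: female ≈ 48 vs male ≈ 52 (not yet); 55-64: female ≈ 54 vs male ≈ 52 (first crossover).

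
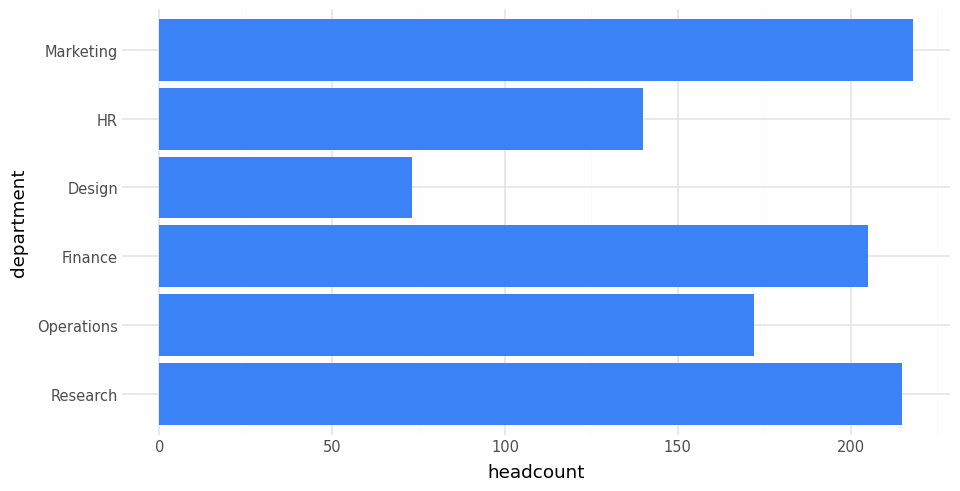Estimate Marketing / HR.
Marketing ≈ 220, HR ≈ 140; 220/140 ≈ 1.57.

≈ 1.57×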